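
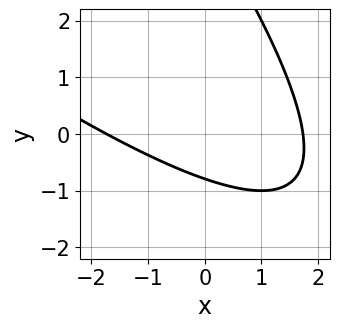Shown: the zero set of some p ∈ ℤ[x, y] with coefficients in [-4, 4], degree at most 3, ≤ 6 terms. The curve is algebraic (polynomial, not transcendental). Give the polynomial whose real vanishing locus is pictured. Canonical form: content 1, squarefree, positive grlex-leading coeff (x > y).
x^2 + 2*x*y + y^2 - 3*y - 3

First, deg p = 2.
Finally, the integer polynomial consistent with all of this is the stated p.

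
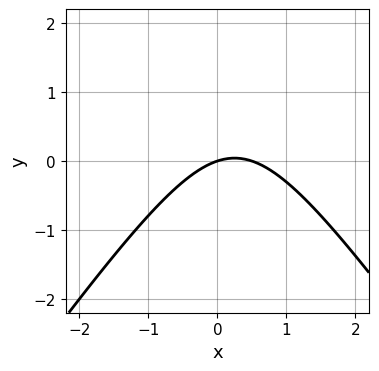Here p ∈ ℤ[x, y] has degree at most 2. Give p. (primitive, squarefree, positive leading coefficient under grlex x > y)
The degree is 2 — no degree-1 curve has this shape.
Reading off the gridlines: it meets the y-axis at y = 0 (among the integer gridlines); it crosses the x-axis at the gridline x = 0.
Assembling these constraints gives the stated polynomial.

2*x^2 - y^2 - x + 3*y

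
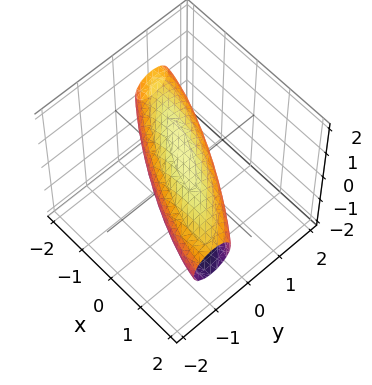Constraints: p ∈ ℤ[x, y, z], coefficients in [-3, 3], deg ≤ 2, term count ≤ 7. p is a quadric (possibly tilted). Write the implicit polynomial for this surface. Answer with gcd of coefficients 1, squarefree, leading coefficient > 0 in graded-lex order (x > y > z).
(a) The degree is 2 — no degree-1 surface has this shape.
(b) Matching integer coefficients to the picture gives p.

x^2 + 3*x*y + 3*y^2 + 3*z^2 - 2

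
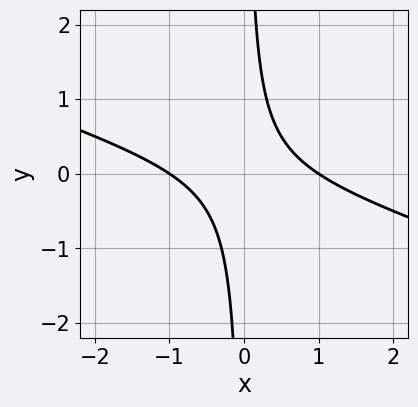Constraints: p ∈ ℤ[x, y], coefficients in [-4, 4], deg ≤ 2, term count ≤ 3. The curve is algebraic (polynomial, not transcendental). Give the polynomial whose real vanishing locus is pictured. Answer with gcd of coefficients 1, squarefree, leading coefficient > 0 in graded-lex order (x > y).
x^2 + 3*x*y - 1

First, degree: no degree-1 curve has this shape, so deg p = 2.
Next, checking where it meets the axes: no y-intercept at any integer in the box; the x-axis gridline crossings are at x ∈ {-1, 1}.
Finally, assembling these constraints gives the stated polynomial.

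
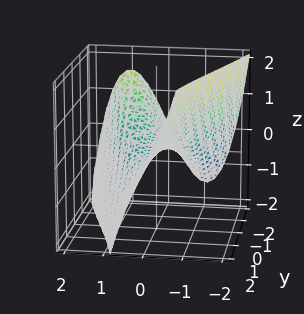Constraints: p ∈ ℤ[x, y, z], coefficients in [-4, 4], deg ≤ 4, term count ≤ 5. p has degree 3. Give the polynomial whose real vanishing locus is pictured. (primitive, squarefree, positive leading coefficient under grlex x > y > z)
First, deg p = 3.
Then, from the axis intercepts and sections: it crosses the x-axis at the gridline x = 0; the visible y-axis segment lies entirely on the surface; it meets the z-axis at z = 0 (among the integer gridlines).
Finally, putting this together gives p.

2*x^3 + 3*x*y + 3*z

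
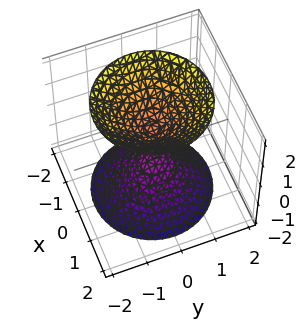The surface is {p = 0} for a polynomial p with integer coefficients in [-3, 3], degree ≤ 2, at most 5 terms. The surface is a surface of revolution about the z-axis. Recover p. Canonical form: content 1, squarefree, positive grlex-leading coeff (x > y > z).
3*x^2 + 3*y^2 - 2*z^2 + 1

First, I count 2 distinct pieces.
Then, deg p = 2.
Next, symmetries: rotational symmetry about the z-axis ⇒ p depends on x, y only through x² + y².
Then, checking where it meets the axes: the surface avoids every integer y-axis point in the box; a circular section at z = 1 has radius between 0 and 1.
Finally, the integer polynomial consistent with all of this is the stated p.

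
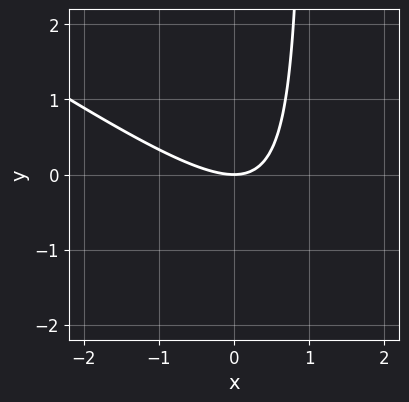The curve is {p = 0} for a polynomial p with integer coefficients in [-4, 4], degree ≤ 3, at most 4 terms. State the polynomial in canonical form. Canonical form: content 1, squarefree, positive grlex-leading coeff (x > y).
Degree: the shape is more complex than any degree-1 curve, so deg p = 2.
Checking where it meets the axes: it crosses the y-axis at the gridline y = 0; it crosses the x-axis at the gridline x = 0.
Together with the visible shape, these determine p as stated.

2*x^2 + 3*x*y - 3*y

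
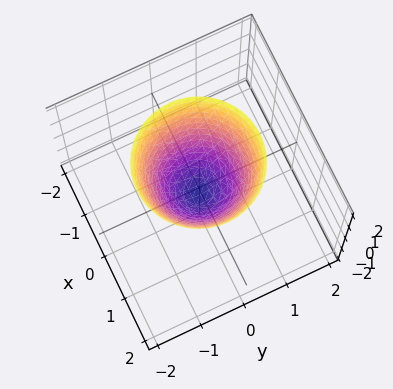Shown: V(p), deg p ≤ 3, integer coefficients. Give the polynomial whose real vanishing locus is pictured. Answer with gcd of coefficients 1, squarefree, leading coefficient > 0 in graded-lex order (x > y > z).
3*x^2 + 3*y^2 - 2*z - 1

1. The degree is 2 — no degree-1 surface has this shape.
2. By symmetry, the surface is invariant under rotation about z: p = q(x² + y², z).
3. Checking where it meets the axes: a circular section at z = 0 has radius between 0 and 1.
4. Solving for integer coefficients yields p as stated.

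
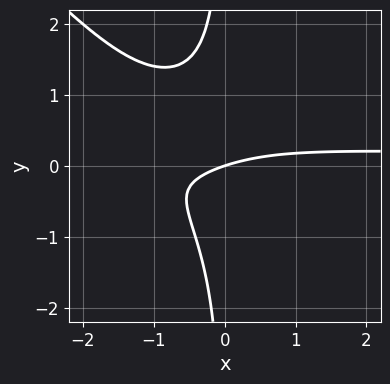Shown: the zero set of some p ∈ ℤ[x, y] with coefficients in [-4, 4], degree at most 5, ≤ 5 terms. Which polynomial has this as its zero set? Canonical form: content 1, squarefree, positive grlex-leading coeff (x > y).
3*x^2*y^2 + 3*x*y^3 + 2*x*y - x + 3*y

(a) The degree is 4 — a generic line meets the curve in up to 4 points.
(b) Checking where it meets the axes: it crosses the x-axis at the gridline x = 0; one y-axis crossing is at y = 0.
(c) The integer polynomial consistent with all of this is the stated p.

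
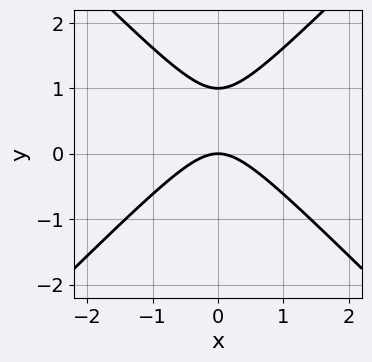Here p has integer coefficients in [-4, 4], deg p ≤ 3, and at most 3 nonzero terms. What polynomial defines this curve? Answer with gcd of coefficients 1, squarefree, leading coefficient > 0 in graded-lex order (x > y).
x^2 - y^2 + y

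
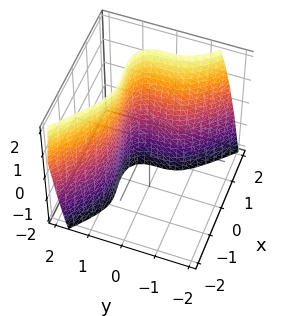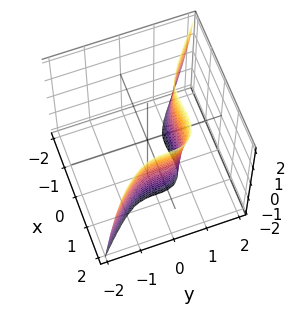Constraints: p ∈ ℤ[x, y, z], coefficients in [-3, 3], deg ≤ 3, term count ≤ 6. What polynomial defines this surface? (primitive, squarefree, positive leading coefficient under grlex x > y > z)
1. The degree is 3 — the shape is more complex than any degree-2 surface.
2. From the visible intercepts: it misses every integer gridline on the z-axis; it crosses the x-axis at the gridline x = 1.
3. The integer polynomial consistent with all of this is the stated p.

2*x^3 - x^2*z + 3*y^3 - 2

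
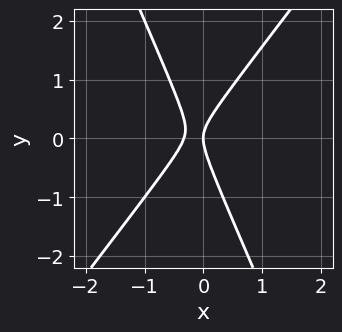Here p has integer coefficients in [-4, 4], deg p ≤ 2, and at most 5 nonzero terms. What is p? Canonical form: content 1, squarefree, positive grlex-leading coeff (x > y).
3*x^2 - x*y - y^2 + x

First, deg p = 2. No degree-1 curve has this shape.
Then, from the visible intercepts: it crosses the x-axis at the gridline x = 0; it meets the y-axis at y = 0 (among the integer gridlines).
Finally, these observations pin down the coefficients.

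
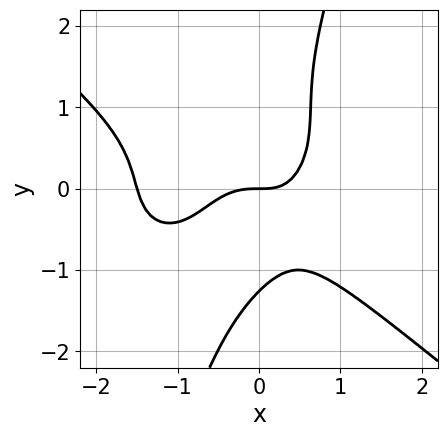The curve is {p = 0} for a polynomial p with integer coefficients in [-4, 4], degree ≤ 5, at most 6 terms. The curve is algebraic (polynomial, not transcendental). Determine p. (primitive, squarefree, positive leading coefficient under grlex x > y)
(a) The degree is 4 — no degree-3 curve has this shape.
(b) From the visible intercepts: it meets the x-axis at x = 0 (among the integer gridlines); one y-axis crossing is at y = 0.
(c) These observations pin down the coefficients.

2*x^4 + 3*x*y^3 - y^4 + 3*x^3 - 2*y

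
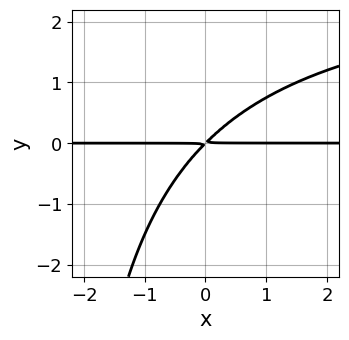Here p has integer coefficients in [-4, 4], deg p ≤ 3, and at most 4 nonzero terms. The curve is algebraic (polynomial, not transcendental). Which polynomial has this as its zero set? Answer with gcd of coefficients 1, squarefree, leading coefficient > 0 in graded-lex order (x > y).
1. The degree is 3 — no degree-2 curve has this shape.
2. Reading off the gridlines: the visible x-axis segment lies entirely on the curve.
3. Assembling these constraints gives the stated polynomial.

x*y^2 - 3*x*y + 3*y^2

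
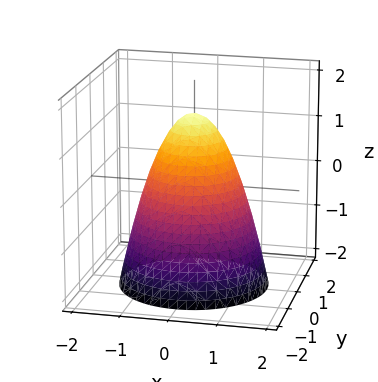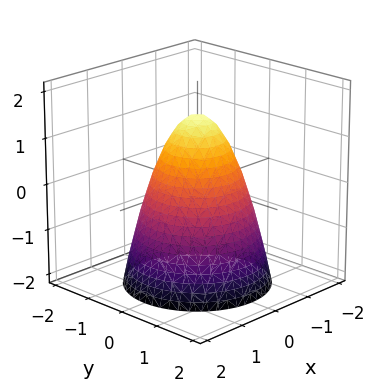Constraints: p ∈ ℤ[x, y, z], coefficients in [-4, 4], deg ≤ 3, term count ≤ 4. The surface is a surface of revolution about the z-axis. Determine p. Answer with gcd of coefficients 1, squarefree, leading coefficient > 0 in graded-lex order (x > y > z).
First, degree: no degree-1 surface has this shape, so deg p = 2.
Next, symmetries: every cross-section ⟂ z is a circle, so x, y appear only via x² + y².
Then, from the axis intercepts and sections: the x-axis gridline crossings are at x ∈ {-1, 1}; a circular section at z = 1 has radius between 0 and 1; among the integer gridlines, it crosses the y-axis at y ∈ {-1, 1}.
Finally, the integer polynomial consistent with all of this is the stated p.

3*x^2 + 3*y^2 + 2*z - 3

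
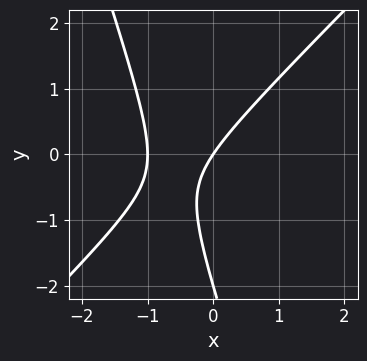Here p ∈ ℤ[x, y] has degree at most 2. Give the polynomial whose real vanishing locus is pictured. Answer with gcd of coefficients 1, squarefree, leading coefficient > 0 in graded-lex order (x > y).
First, deg p = 2. The shape is more complex than any degree-1 curve.
Next, reading off the gridlines: the y-axis gridline crossings are at y ∈ {-2, 0}; the x-axis gridline crossings are at x ∈ {-1, 0}.
Finally, solving for integer coefficients yields p as stated.

3*x^2 - 2*x*y - y^2 + 3*x - 2*y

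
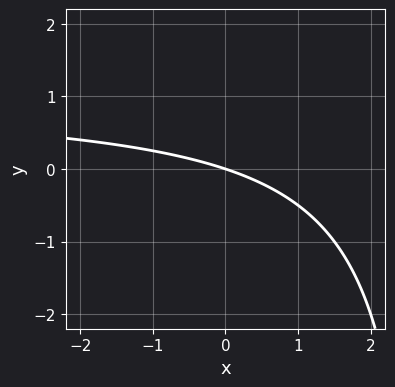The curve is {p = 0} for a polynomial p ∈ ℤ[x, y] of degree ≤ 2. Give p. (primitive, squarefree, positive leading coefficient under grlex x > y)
x*y - x - 3*y

First, deg p = 2. A generic line meets the curve in up to 2 points.
Next, checking where it meets the axes: it crosses the y-axis at the gridline y = 0; one x-axis crossing is at x = 0.
Finally, assembling these constraints gives the stated polynomial.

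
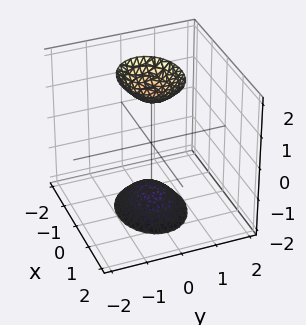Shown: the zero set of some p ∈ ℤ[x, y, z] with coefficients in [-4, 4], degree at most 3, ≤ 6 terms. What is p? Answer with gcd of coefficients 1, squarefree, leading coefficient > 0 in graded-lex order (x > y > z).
First, I count 2 distinct pieces.
Next, the degree is 2 — two sheets facing apart; a quadric.
Then, symmetries: mirror symmetry y ↦ −y ⇒ only even powers of y; the z ↦ −z reflection is a symmetry, so z appears only in even powers; mirror symmetry x ↦ −x ⇒ only even powers of x.
Next, observable constraints: no x-intercept at any integer in the box; it misses every integer gridline on the y-axis.
Finally, solving for integer coefficients yields p as stated.

2*x^2 + 3*y^2 - z^2 + 2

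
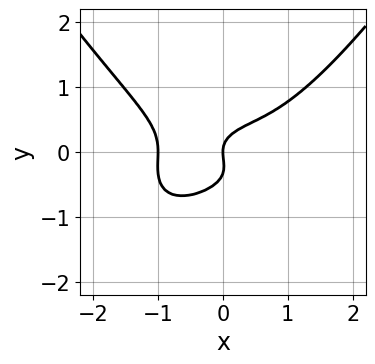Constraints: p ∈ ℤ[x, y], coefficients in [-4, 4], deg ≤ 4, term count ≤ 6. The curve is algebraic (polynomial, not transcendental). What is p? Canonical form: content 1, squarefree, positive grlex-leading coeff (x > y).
(a) deg p = 4.
(b) Reading off the gridlines: it crosses the y-axis at the gridline y = 0; among the integer gridlines, it crosses the x-axis at x ∈ {-1, 0}.
(c) The integer polynomial consistent with all of this is the stated p.

x^4 - 3*y^3 - y^2 + x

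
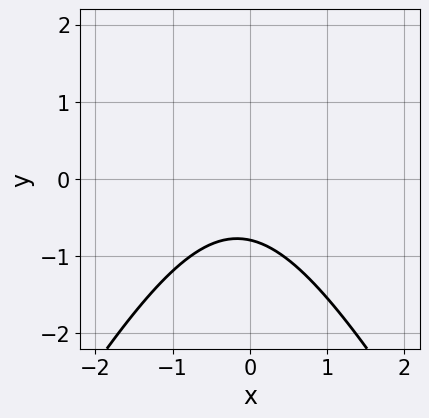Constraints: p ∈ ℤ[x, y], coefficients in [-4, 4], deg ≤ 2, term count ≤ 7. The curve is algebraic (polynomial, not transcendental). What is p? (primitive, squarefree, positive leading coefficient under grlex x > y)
3*x^2 - y^2 + x + 3*y + 3

First, deg p = 2. No degree-1 curve has this shape.
Next, from the axis intercepts and sections: it misses every integer gridline on the x-axis.
Finally, assembling these constraints gives the stated polynomial.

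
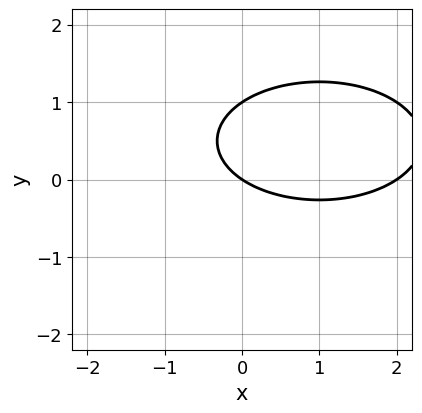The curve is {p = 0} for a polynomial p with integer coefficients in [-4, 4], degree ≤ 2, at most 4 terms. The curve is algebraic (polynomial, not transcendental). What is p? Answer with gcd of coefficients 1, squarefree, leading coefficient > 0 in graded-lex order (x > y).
First, degree: no degree-1 curve has this shape, so deg p = 2.
Next, from the visible intercepts: among the integer gridlines, it crosses the x-axis at x ∈ {0, 2}; the y-axis gridline crossings are at y ∈ {0, 1}.
Finally, putting this together gives p.

x^2 + 3*y^2 - 2*x - 3*y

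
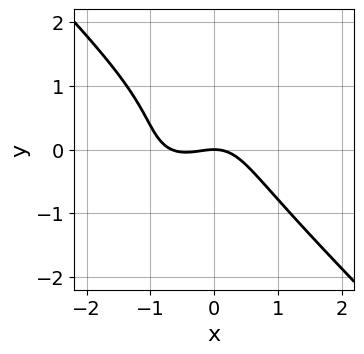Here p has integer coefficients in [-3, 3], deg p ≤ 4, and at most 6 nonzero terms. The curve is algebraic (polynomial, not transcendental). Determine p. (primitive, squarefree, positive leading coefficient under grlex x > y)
1. The degree is 3 — a generic line meets the curve in up to 3 points.
2. From the visible intercepts: one x-axis crossing is at x = 0; it meets the y-axis at y = 0 (among the integer gridlines).
3. The integer polynomial consistent with all of this is the stated p.

3*x^3 + 3*y^3 + 2*x^2 - 2*y^2 + 3*y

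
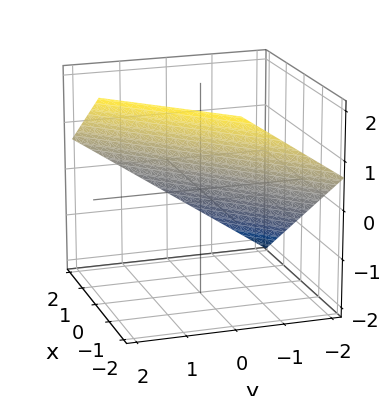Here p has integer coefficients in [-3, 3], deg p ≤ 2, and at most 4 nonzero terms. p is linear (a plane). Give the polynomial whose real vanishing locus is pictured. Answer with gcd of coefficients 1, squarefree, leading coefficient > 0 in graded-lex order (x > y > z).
1. Degree: every cross-section is a straight line — this is a plane, so deg p = 1.
2. From the axis intercepts and sections: it crosses the y-axis at the gridline y = -1; it crosses the x-axis at the gridline x = 1.
3. These observations pin down the coefficients.

2*x - 2*y + 3*z - 2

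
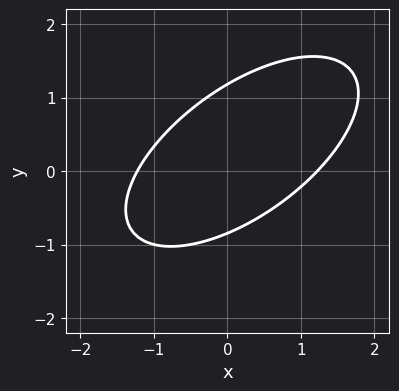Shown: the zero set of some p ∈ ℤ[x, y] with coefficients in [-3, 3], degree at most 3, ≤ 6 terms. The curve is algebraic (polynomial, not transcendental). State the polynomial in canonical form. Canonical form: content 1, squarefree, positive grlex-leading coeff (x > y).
First, deg p = 2. A generic line meets the curve in up to 2 points.
Finally, solving for integer coefficients yields p as stated.

2*x^2 - 3*x*y + 3*y^2 - y - 3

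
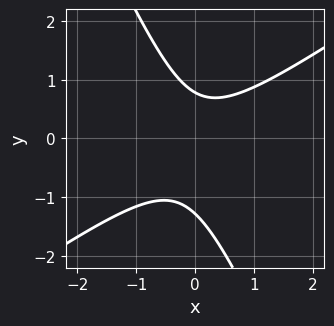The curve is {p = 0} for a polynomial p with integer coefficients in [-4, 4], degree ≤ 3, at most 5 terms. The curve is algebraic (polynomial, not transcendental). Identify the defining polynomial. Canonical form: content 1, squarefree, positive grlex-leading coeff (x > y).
3*x^2 - 3*x*y - 2*y^2 - y + 2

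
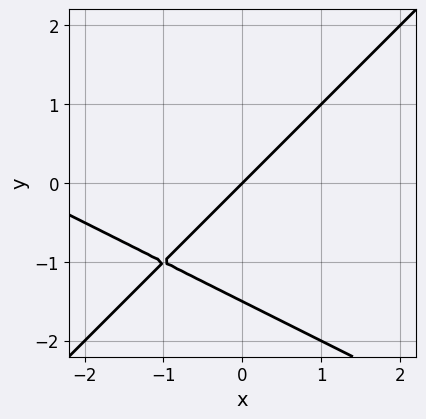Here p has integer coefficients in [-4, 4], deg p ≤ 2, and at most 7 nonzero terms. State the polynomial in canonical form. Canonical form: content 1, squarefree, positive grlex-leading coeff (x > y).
x^2 + x*y - 2*y^2 + 3*x - 3*y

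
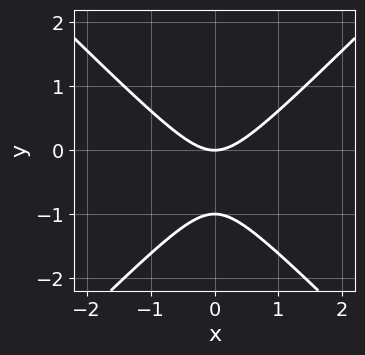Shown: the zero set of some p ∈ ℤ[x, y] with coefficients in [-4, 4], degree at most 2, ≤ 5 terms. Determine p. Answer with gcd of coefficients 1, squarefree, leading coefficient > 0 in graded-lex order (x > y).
x^2 - y^2 - y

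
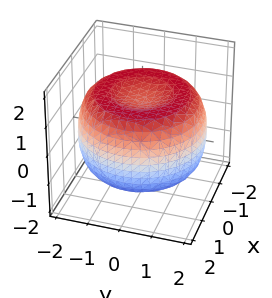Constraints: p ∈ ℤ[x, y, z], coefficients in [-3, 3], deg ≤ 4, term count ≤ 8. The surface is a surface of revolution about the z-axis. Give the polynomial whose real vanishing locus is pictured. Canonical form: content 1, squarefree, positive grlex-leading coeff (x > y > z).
x^4 + 2*x^2*y^2 + y^4 - 3*x^2 - 3*y^2 + 3*z^2 - 3

(a) deg p = 4.
(b) By symmetry, the surface is invariant under rotation about z: p = q(x² + y², z).
(c) Observable constraints: a circular section at z = -1 has radius between 1 and 2; the z-axis gridline crossings are at z ∈ {-1, 1}.
(d) Solving for integer coefficients yields p as stated.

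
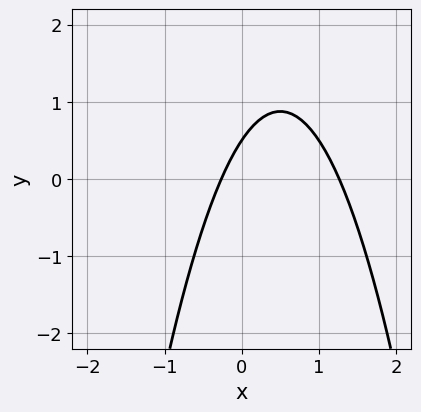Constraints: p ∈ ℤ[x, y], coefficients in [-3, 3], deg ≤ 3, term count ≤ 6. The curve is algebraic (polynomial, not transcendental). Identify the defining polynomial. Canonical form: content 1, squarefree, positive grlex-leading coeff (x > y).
3*x^2 - 3*x + 2*y - 1

Degree: a generic line meets the curve in up to 2 points, so deg p = 2.
Putting this together gives p.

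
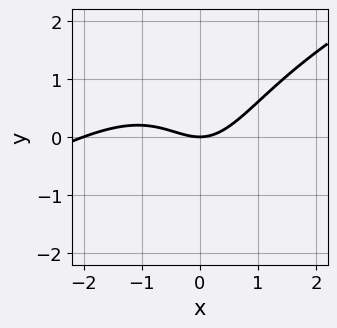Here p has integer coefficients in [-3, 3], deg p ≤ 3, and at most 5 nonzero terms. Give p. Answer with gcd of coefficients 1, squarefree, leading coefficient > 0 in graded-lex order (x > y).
1. Degree: a generic line meets the curve in up to 3 points, so deg p = 3.
2. Checking where it meets the axes: it meets the y-axis at y = 0 (among the integer gridlines); among the integer gridlines, it crosses the x-axis at x ∈ {-2, 0}.
3. Fitting integer coefficients to these (and the overall shape) gives p.

x^3 - 2*x^2*y + 2*x^2 - 3*y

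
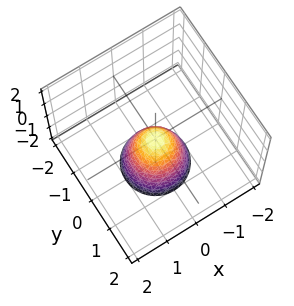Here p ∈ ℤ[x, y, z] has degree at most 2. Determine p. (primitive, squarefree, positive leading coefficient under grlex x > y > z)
(a) The degree is 2 — a paraboloid; a quadric.
(b) Symmetries: rotational symmetry about the z-axis ⇒ p depends on x, y only through x² + y².
(c) Against the integer gridlines: one y-axis crossing is at y = 0; it crosses the z-axis at the gridline z = 0; it meets the x-axis at x = 0 (among the integer gridlines).
(d) Putting this together gives p.

2*x^2 + 2*y^2 + z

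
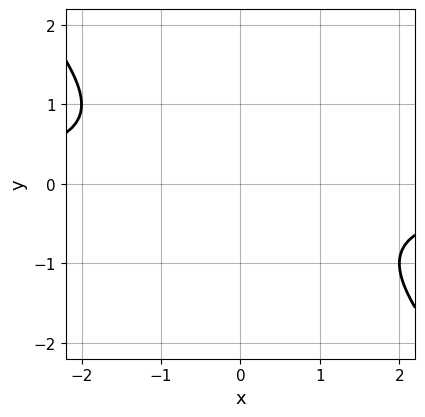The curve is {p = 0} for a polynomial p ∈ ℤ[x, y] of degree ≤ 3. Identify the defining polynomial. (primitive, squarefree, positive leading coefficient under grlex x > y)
x*y + y^2 + 1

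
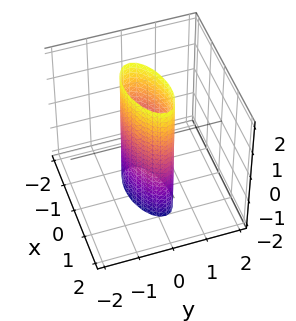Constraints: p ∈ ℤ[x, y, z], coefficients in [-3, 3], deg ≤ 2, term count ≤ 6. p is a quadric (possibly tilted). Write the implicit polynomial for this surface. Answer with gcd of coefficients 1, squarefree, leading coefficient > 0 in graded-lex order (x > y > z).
deg p = 2. No degree-1 surface has this shape.
Observable constraints: among the integer gridlines, it crosses the x-axis at x ∈ {-1, 1}; the surface avoids every integer z-axis point in the box.
Solving for integer coefficients yields p as stated.

x^2 - x*y + 3*y^2 - 1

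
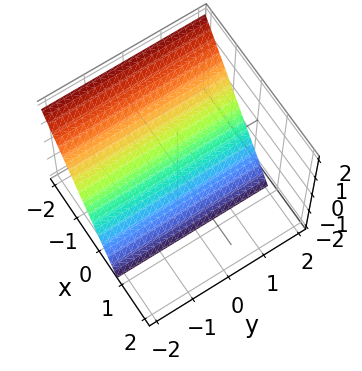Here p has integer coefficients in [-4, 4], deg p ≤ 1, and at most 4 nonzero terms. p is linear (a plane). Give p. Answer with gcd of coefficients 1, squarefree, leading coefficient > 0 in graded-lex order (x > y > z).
3*x + 2*z + 2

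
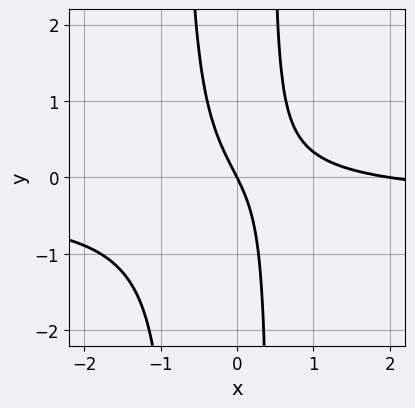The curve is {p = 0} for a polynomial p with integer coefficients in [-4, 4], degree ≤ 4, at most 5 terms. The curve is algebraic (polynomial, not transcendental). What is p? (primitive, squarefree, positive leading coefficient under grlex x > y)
3*x^2*y + x^2 + x*y - 2*x - y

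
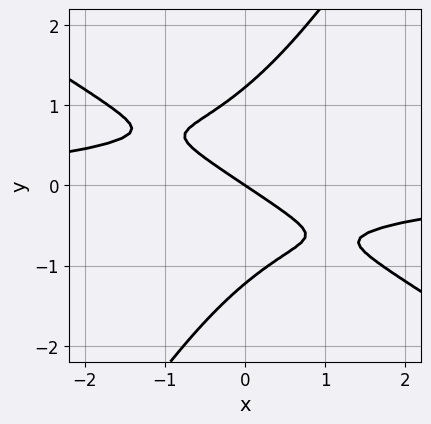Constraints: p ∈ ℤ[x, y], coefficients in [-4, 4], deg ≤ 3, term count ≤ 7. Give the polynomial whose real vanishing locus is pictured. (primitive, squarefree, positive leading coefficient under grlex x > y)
2*x^2*y + 2*x*y^2 - 2*y^3 + 2*x + 3*y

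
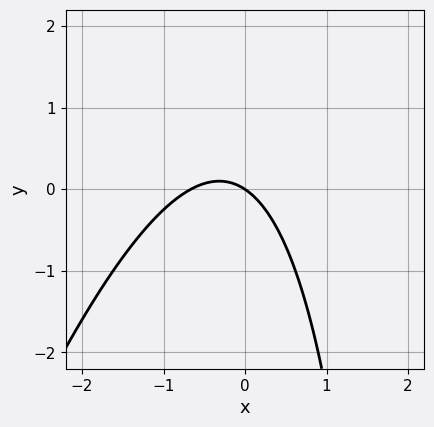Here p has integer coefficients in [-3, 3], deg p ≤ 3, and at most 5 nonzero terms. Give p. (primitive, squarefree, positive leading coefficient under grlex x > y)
First, deg p = 2. No degree-1 curve has this shape.
Next, from the axis intercepts and sections: it crosses the y-axis at the gridline y = 0; one x-axis crossing is at x = 0.
Finally, solving for integer coefficients yields p as stated.

3*x^2 - x*y + 2*x + 3*y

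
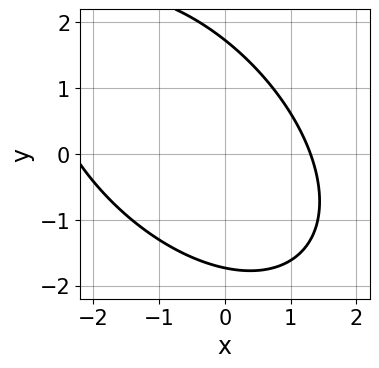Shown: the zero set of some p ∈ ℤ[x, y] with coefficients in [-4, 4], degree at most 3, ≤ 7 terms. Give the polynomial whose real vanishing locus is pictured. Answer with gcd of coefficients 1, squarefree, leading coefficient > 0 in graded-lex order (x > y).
x^2 + x*y + y^2 + x - 3

deg p = 2. No degree-1 curve has this shape.
Solving for integer coefficients yields p as stated.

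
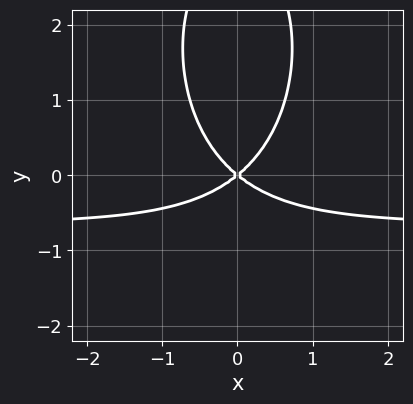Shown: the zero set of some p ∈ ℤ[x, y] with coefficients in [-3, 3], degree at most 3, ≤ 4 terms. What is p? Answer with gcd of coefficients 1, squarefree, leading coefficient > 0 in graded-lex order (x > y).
3*x^2*y + y^3 + 2*x^2 - 3*y^2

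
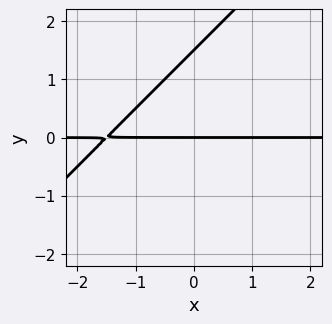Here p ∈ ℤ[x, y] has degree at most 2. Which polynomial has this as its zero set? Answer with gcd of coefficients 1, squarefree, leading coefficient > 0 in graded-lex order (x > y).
First, degree: no degree-1 curve has this shape, so deg p = 2.
Then, observable constraints: every point of the x-axis in the box is on the curve; one y-axis crossing is at y = 0.
Finally, together with the visible shape, these determine p as stated.

2*x*y - 2*y^2 + 3*y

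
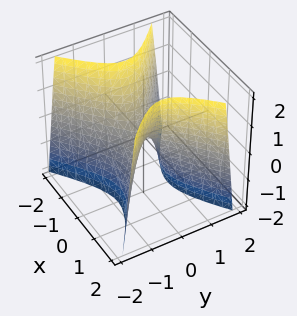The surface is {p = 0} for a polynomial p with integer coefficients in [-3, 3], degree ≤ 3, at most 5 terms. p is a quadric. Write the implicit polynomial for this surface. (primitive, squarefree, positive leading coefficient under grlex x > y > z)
2*x^2 - 3*y^2 - z

(a) deg p = 2. A saddle surface; a quadric.
(b) Symmetries: the y ↦ −y reflection is a symmetry, so y appears only in even powers; the x ↦ −x reflection is a symmetry, so x appears only in even powers.
(c) From the visible intercepts: it crosses the z-axis at the gridline z = 0; it crosses the y-axis at the gridline y = 0.
(d) Fitting integer coefficients to these (and the overall shape) gives p.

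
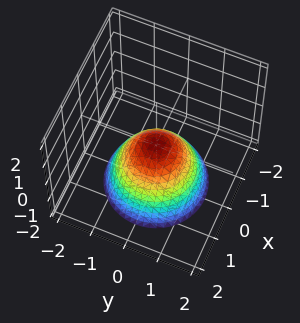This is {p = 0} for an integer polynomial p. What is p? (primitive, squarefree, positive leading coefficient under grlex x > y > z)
First, the degree is 2 — a single bowl opening along one axis; a quadric.
Next, by symmetry, the z-axis is an axis of rotation, so x and y enter only as x² + y².
Next, checking where it meets the axes: it meets the z-axis at z = 0 (among the integer gridlines); a circular section at z = -1 has radius exactly 1; one x-axis crossing is at x = 0; it crosses the y-axis at the gridline y = 0.
Finally, assembling these constraints gives the stated polynomial.

x^2 + y^2 + z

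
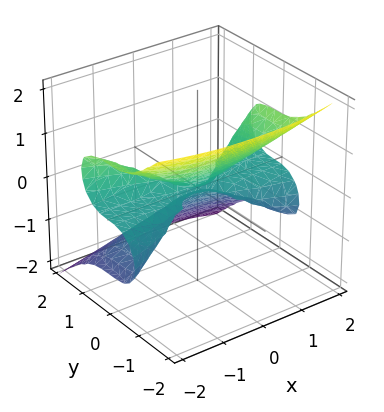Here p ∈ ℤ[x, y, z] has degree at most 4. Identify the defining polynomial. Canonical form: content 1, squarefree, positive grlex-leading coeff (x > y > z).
(a) deg p = 3. No degree-2 surface has this shape.
(b) From the axis intercepts and sections: the visible x-axis segment lies entirely on the surface; it meets the z-axis at z = 0 (among the integer gridlines); one y-axis crossing is at y = 0.
(c) Putting this together gives p.

x^2*z - 3*y^3 - 3*z^3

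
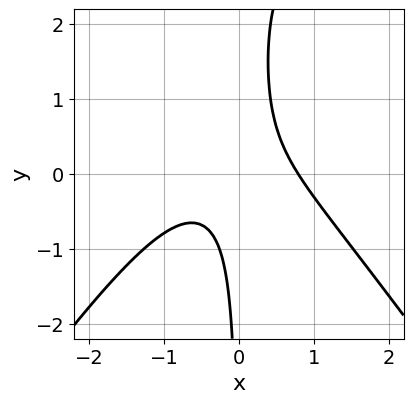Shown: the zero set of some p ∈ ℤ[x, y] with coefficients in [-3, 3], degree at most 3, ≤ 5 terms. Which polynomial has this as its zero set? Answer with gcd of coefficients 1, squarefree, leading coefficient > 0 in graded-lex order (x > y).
2*x^3 - x*y^2 + 3*x*y - 1

1. The degree is 3 — the shape is more complex than any degree-2 curve.
2. Reading off the gridlines: it misses every integer gridline on the y-axis.
3. Assembling these constraints gives the stated polynomial.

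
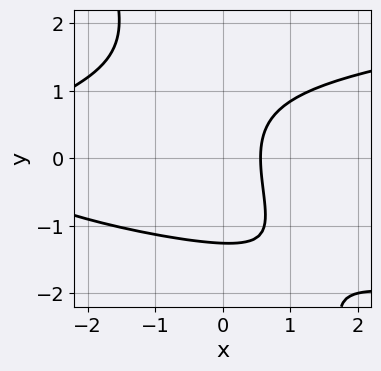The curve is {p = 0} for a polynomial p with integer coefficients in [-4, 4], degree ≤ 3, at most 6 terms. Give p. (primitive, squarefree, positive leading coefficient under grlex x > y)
2*x*y^2 + y^3 - x^2 - 3*x + 2

1. Degree: no degree-2 curve has this shape, so deg p = 3.
2. Solving for integer coefficients yields p as stated.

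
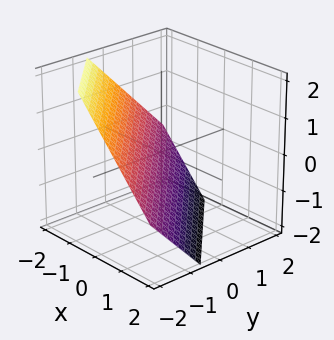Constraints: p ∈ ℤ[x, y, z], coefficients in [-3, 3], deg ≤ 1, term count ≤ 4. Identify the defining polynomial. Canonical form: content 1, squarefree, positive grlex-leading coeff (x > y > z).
deg p = 1. The surface is flat (a plane).
Putting this together gives p.

3*x + 3*y + 3*z + 2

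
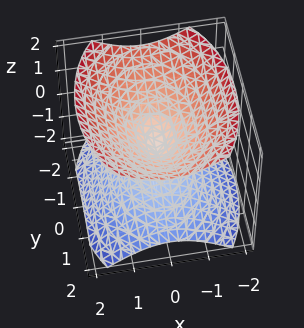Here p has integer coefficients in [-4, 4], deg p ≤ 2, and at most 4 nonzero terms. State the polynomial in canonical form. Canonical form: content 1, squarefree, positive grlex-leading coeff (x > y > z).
2*x^2 + y^2 - 2*z^2

First, I count 2 distinct pieces. They look like related sheets of one shape, so recover p as a whole.
Next, the degree is 2 — a double cone through the origin; a quadric.
Next, symmetries: it's symmetric under z → −z, forcing even powers of z; it's symmetric under y → −y, forcing even powers of y; the x ↦ −x reflection is a symmetry, so x appears only in even powers.
Then, from the axis intercepts and sections: it crosses the y-axis at the gridline y = 0; one z-axis crossing is at z = 0; one x-axis crossing is at x = 0.
Finally, the integer polynomial consistent with all of this is the stated p.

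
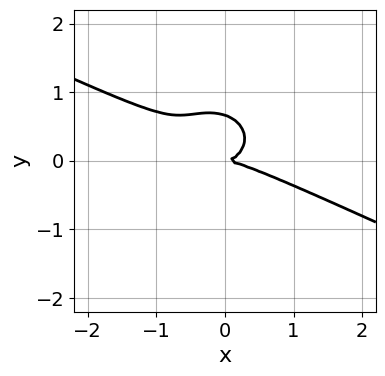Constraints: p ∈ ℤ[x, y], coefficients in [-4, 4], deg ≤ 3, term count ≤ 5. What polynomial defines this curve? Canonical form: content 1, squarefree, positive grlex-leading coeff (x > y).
(a) The degree is 3 — no degree-2 curve has this shape.
(b) Reading off the gridlines: it meets the y-axis at y = 0 (among the integer gridlines); it crosses the x-axis at the gridline x = 0.
(c) Putting this together gives p.

x^3 + 2*x^2*y + x*y^2 + 3*y^3 - 2*y^2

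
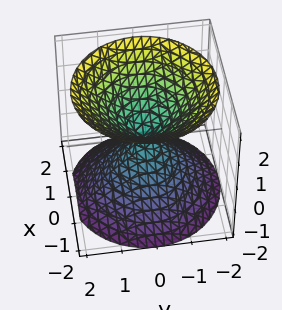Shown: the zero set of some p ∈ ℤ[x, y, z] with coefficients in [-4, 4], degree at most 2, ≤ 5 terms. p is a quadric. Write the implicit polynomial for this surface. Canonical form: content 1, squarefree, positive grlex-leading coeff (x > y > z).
x^2 + y^2 - z^2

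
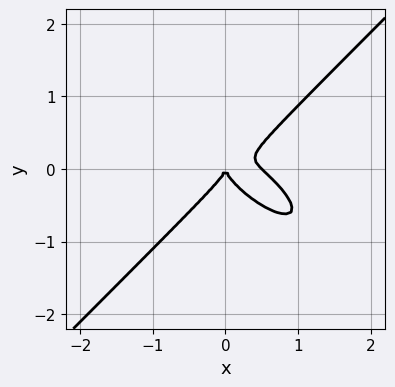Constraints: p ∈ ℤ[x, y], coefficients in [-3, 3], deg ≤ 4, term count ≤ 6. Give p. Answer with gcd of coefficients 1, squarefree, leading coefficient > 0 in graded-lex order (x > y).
2*x^3 + 2*x^2*y - x*y^2 - 3*y^3 - x^2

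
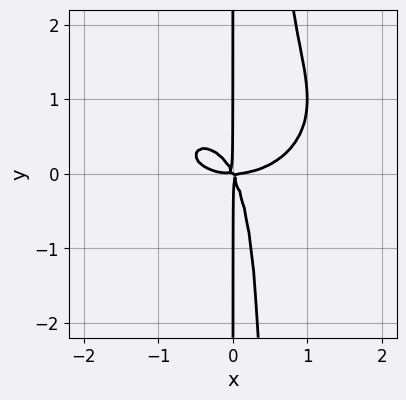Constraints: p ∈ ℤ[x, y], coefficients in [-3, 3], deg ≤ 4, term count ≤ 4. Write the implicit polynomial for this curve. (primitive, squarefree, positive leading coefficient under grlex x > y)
x^4 + 2*x^2*y^2 - 2*x^2*y - x*y^2

1. Degree: a generic line meets the curve in up to 4 points, so deg p = 4.
2. Observable constraints: every point of the y-axis in the box is on the curve.
3. Putting this together gives p.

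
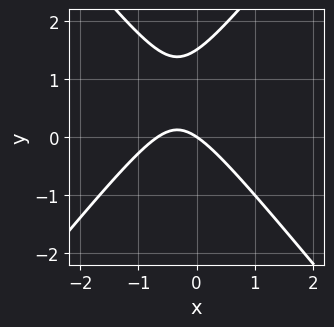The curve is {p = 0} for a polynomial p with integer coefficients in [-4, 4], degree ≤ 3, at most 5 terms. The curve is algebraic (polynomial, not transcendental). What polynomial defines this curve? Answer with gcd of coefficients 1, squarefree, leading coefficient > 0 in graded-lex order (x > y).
3*x^2 - 2*y^2 + 2*x + 3*y

(a) deg p = 2. No degree-1 curve has this shape.
(b) Against the integer gridlines: it crosses the y-axis at the gridline y = 0; it crosses the x-axis at the gridline x = 0.
(c) Putting this together gives p.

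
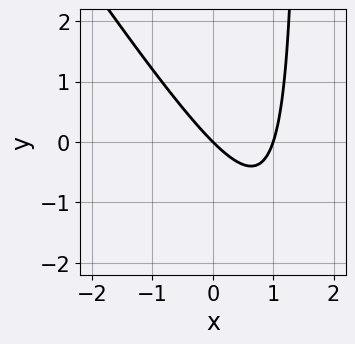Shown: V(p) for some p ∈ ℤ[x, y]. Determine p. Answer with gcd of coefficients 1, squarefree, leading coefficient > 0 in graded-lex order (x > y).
First, degree: the shape is more complex than any degree-1 curve, so deg p = 2.
Next, against the integer gridlines: one y-axis crossing is at y = 0; among the integer gridlines, it crosses the x-axis at x ∈ {0, 1}.
Finally, solving for integer coefficients yields p as stated.

3*x^2 + 2*x*y - 3*x - 3*y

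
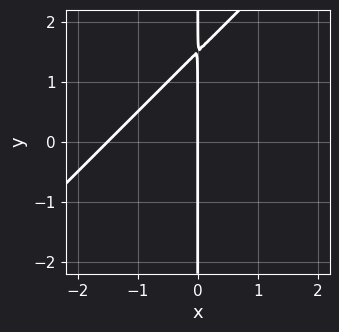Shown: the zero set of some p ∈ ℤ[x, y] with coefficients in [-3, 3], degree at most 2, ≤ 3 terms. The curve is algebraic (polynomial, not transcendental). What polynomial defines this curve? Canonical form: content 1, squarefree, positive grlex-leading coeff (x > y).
2*x^2 - 2*x*y + 3*x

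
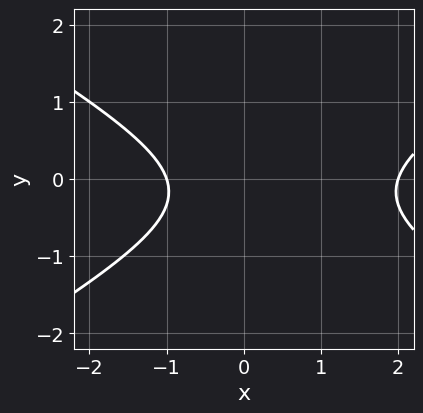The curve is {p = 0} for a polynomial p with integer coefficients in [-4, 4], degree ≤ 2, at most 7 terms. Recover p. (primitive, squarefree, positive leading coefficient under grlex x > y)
x^2 - 3*y^2 - x - y - 2

(a) Degree: the shape is more complex than any degree-1 curve, so deg p = 2.
(b) From the axis intercepts and sections: no y-intercept at any integer in the box; among the integer gridlines, it crosses the x-axis at x ∈ {-1, 2}.
(c) Together with the visible shape, these determine p as stated.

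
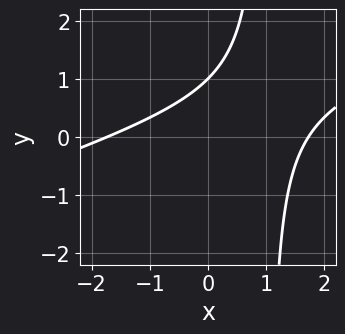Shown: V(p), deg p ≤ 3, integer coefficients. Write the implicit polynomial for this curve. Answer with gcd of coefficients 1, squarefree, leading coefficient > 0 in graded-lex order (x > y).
First, degree: the shape is more complex than any degree-1 curve, so deg p = 2.
Next, from the axis intercepts and sections: one y-axis crossing is at y = 1.
Finally, solving for integer coefficients yields p as stated.

x^2 - 3*x*y + 3*y - 3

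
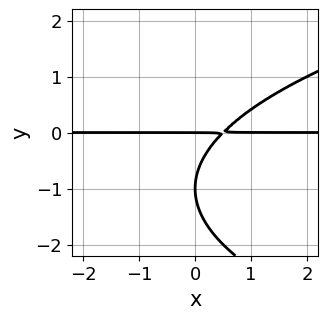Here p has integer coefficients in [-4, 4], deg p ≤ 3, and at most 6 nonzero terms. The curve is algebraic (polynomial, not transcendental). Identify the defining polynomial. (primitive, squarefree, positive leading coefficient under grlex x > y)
y^3 - 2*x*y + 2*y^2 + y

First, deg p = 3. The shape is more complex than any degree-2 curve.
Next, checking where it meets the axes: the y-axis gridline crossings are at y ∈ {-1, 0}; every point of the x-axis in the box is on the curve.
Finally, together with the visible shape, these determine p as stated.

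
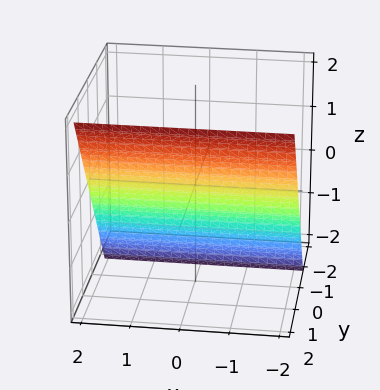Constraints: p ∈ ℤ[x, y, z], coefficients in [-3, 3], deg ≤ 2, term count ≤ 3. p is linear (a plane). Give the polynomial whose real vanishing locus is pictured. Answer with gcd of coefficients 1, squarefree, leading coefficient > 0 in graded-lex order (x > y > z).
(a) The degree is 1 — every cross-section is a straight line — this is a plane.
(b) Reading off the gridlines: no x-intercept at any integer in the box; it crosses the z-axis at the gridline z = -1.
(c) Fitting integer coefficients to these (and the overall shape) gives p.

3*y - 2*z - 2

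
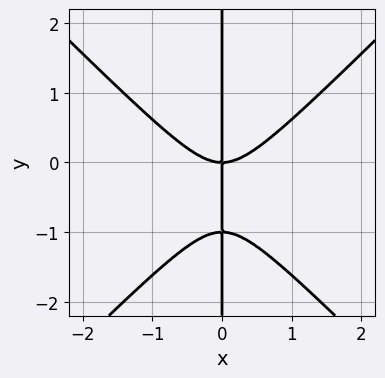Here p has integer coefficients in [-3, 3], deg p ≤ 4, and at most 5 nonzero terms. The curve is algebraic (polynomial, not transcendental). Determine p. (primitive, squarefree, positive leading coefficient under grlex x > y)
x^3 - x*y^2 - x*y

First, the degree is 3 — the shape is more complex than any degree-2 curve.
Next, reading off the gridlines: the visible y-axis segment lies entirely on the curve; it crosses the x-axis at the gridline x = 0.
Finally, matching integer coefficients to the picture gives p.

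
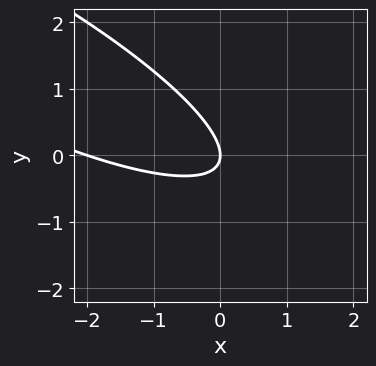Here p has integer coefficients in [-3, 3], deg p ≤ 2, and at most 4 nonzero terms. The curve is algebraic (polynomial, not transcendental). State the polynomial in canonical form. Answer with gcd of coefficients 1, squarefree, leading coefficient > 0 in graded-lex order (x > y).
deg p = 2. The shape is more complex than any degree-1 curve.
From the visible intercepts: among the integer gridlines, it crosses the x-axis at x ∈ {-2, 0}; it meets the y-axis at y = 0 (among the integer gridlines).
The integer polynomial consistent with all of this is the stated p.

x^2 + 3*x*y + 3*y^2 + 2*x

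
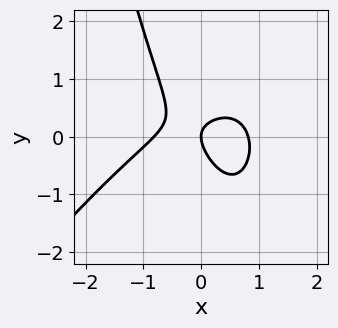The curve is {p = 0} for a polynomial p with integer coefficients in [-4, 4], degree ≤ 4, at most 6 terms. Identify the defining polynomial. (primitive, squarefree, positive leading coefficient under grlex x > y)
3*x^3 - 2*x^2*y + 3*x*y + 3*y^2 - 2*x

First, deg p = 3.
Next, observable constraints: one y-axis crossing is at y = 0; one x-axis crossing is at x = 0.
Finally, these observations pin down the coefficients.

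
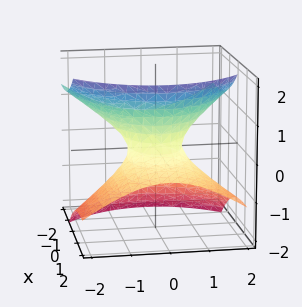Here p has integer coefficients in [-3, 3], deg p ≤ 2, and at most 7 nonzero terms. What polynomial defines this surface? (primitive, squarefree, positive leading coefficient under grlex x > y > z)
x^2 + 3*x*z + 2*y^2 - 3*z^2 - 1

(a) deg p = 2. No degree-1 surface has this shape.
(b) Against the integer gridlines: among the integer gridlines, it crosses the x-axis at x ∈ {-1, 1}; no z-intercept at any integer in the box.
(c) Assembling these constraints gives the stated polynomial.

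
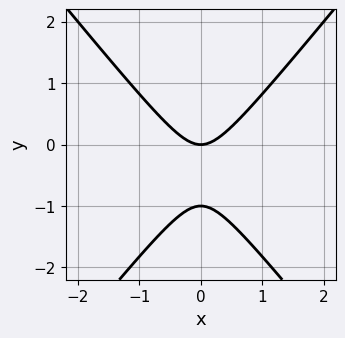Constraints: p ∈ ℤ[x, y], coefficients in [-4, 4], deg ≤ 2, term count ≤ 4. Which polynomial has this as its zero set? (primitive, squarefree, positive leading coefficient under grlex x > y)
3*x^2 - 2*y^2 - 2*y

(a) The degree is 2 — no degree-1 curve has this shape.
(b) Symmetries: it's symmetric under x → −x, forcing even powers of x.
(c) Against the integer gridlines: the y-axis gridline crossings are at y ∈ {-1, 0}; one x-axis crossing is at x = 0.
(d) Putting this together gives p.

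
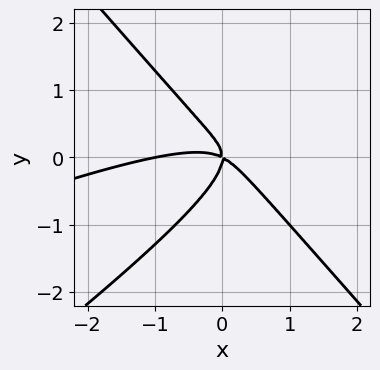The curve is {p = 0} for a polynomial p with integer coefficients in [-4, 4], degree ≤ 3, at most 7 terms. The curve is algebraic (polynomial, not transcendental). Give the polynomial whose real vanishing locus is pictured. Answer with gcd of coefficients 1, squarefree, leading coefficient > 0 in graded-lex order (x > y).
deg p = 3.
From the axis intercepts and sections: it meets the y-axis at y = 0 (among the integer gridlines); among the integer gridlines, it crosses the x-axis at x ∈ {-1, 0}.
Fitting integer coefficients to these (and the overall shape) gives p.

x^3 - 3*x^2*y + 3*y^3 + x^2 + 2*x*y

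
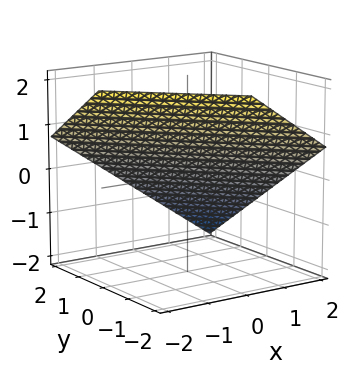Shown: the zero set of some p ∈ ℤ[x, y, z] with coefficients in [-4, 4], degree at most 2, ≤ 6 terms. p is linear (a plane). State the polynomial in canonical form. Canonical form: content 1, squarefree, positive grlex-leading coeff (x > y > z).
1. The degree is 1 — the surface is flat (a plane).
2. From the visible intercepts: it crosses the x-axis at the gridline x = 1; it crosses the y-axis at the gridline y = 1.
3. Putting this together gives p.

2*x + 2*y + 3*z - 2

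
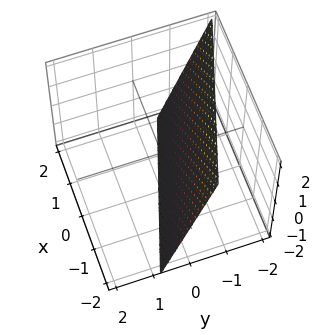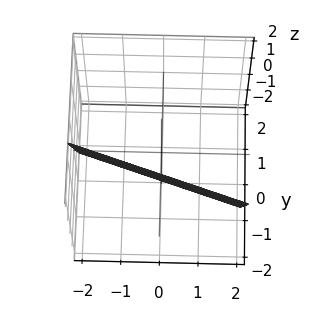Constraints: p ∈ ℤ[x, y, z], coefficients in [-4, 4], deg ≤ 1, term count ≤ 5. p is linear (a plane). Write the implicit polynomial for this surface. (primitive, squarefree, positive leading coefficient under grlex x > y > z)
x + 3*y + z + 2

First, deg p = 1. The surface is flat (a plane).
Next, observable constraints: it crosses the x-axis at the gridline x = -2; it meets the z-axis at z = -2 (among the integer gridlines).
Finally, these observations pin down the coefficients.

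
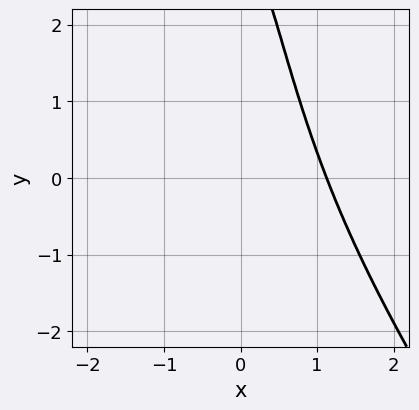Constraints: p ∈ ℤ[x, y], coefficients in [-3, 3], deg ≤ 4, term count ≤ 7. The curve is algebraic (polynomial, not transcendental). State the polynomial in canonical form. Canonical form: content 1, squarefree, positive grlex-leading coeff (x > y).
3*x^3 + 2*x^2*y - x^2 + y - 3

First, deg p = 3.
Then, against the integer gridlines: no y-intercept at any integer in the box.
Finally, solving for integer coefficients yields p as stated.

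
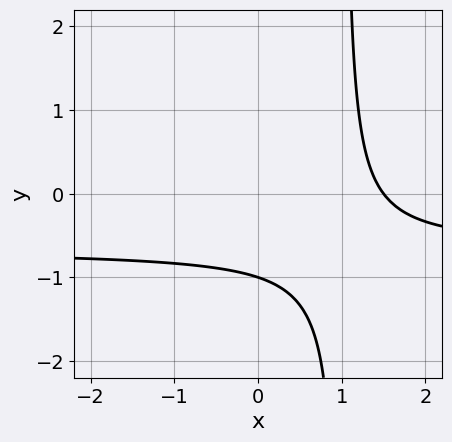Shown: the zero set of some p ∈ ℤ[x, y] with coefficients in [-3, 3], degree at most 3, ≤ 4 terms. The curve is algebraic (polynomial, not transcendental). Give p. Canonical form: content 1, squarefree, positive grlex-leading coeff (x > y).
1. deg p = 2.
2. Checking where it meets the axes: it crosses the y-axis at the gridline y = -1.
3. Solving for integer coefficients yields p as stated.

3*x*y + 2*x - 3*y - 3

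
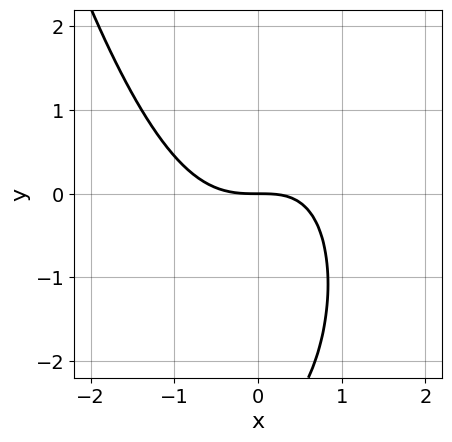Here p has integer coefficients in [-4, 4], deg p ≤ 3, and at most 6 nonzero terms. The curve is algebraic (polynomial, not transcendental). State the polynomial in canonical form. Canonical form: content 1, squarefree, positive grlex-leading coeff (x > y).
1. deg p = 3. No degree-2 curve has this shape.
2. From the visible intercepts: one y-axis crossing is at y = 0; it crosses the x-axis at the gridline x = 0.
3. Together with the visible shape, these determine p as stated.

2*x^3 - x*y + y^2 + 3*y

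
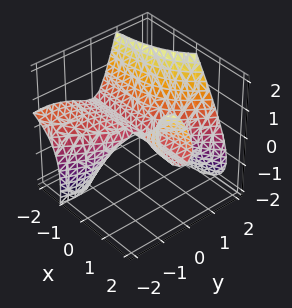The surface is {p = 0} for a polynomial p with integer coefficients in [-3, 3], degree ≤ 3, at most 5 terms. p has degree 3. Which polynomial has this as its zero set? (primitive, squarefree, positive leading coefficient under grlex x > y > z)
3*x*y^2 + 3*x*y*z - 2*y^3 - 2*x*z + 3*z^2

(a) Degree: a generic line meets the surface in up to 3 points, so deg p = 3.
(b) Observable constraints: it crosses the y-axis at the gridline y = 0; one z-axis crossing is at z = 0; every point of the x-axis in the box is on the surface.
(c) Putting this together gives p.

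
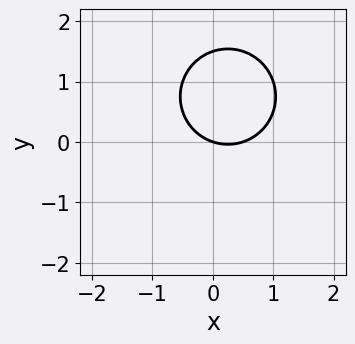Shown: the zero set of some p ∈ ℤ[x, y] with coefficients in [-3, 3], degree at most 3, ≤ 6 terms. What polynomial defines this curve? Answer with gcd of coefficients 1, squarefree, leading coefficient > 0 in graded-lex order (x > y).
2*x^2 + 2*y^2 - x - 3*y

The degree is 2 — the shape is more complex than any degree-1 curve.
Against the integer gridlines: it crosses the x-axis at the gridline x = 0; it meets the y-axis at y = 0 (among the integer gridlines).
Matching integer coefficients to the picture gives p.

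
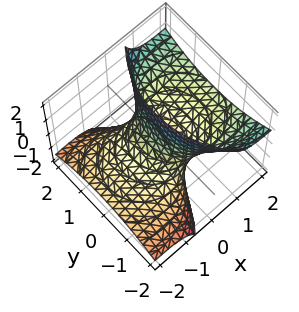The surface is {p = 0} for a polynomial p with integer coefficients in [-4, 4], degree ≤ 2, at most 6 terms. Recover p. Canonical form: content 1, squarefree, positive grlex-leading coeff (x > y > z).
(a) Degree: no degree-1 surface has this shape, so deg p = 2.
(b) Reading off the gridlines: it misses every integer gridline on the z-axis; among the integer gridlines, it crosses the x-axis at x ∈ {-1, 1}; among the integer gridlines, it crosses the y-axis at y ∈ {-1, 1}.
(c) Putting this together gives p.

x^2 - 3*x*z + y^2 - 1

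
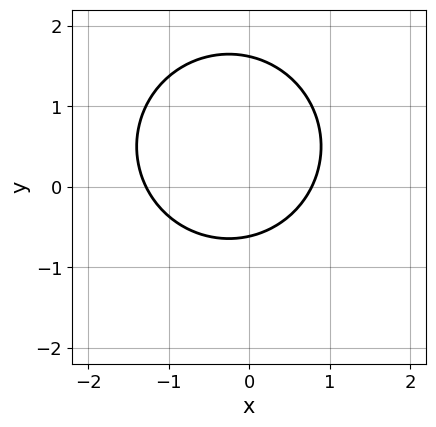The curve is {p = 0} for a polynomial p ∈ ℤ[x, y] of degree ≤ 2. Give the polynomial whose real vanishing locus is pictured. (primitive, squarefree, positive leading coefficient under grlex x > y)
2*x^2 + 2*y^2 + x - 2*y - 2

First, deg p = 2.
Finally, the integer polynomial consistent with all of this is the stated p.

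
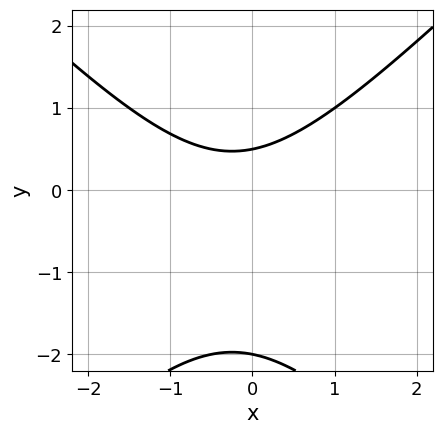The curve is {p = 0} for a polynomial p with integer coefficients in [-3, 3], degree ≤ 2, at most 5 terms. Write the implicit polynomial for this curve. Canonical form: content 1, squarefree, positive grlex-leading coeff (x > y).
2*x^2 - 2*y^2 + x - 3*y + 2

(a) The degree is 2 — a generic line meets the curve in up to 2 points.
(b) Checking where it meets the axes: it misses every integer gridline on the x-axis; one y-axis crossing is at y = -2.
(c) Together with the visible shape, these determine p as stated.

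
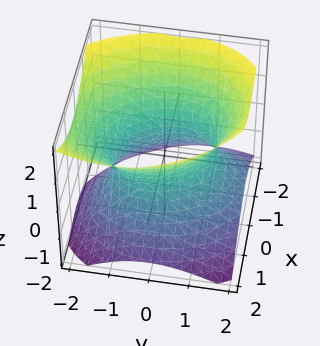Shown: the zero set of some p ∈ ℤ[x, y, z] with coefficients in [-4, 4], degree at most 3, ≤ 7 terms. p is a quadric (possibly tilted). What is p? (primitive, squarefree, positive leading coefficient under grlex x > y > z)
3*x^2 + x*y + 2*y^2 + y*z - 3*z^2 - 3

First, deg p = 2. The shape is more complex than any degree-1 surface.
Next, reading off the gridlines: the x-axis gridline crossings are at x ∈ {-1, 1}; the surface avoids every integer z-axis point in the box.
Finally, putting this together gives p.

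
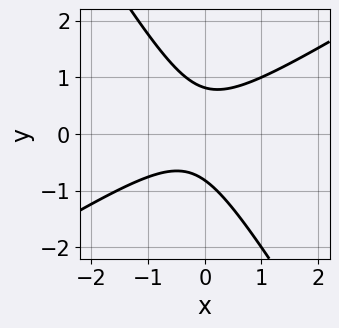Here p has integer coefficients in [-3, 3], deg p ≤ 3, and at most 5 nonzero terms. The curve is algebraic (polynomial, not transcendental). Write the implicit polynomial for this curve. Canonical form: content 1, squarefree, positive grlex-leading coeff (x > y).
1. The degree is 2 — the shape is more complex than any degree-1 curve.
2. From the visible intercepts: the curve avoids every integer x-axis point in the box.
3. Together with the visible shape, these determine p as stated.

3*x^2 - 3*x*y - 3*y^2 + x + 2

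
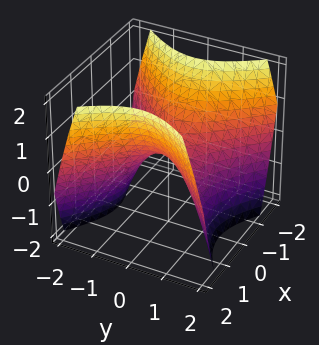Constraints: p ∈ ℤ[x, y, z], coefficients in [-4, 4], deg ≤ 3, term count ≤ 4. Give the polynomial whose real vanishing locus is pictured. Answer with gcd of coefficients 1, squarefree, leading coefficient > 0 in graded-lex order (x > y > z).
x^2 - y^2 - z

(a) The degree is 2 — a saddle surface; a quadric.
(b) Symmetries: the y ↦ −y reflection is a symmetry, so y appears only in even powers; the x ↦ −x reflection is a symmetry, so x appears only in even powers.
(c) Reading off the gridlines: one x-axis crossing is at x = 0; it meets the z-axis at z = 0 (among the integer gridlines).
(d) Solving for integer coefficients yields p as stated.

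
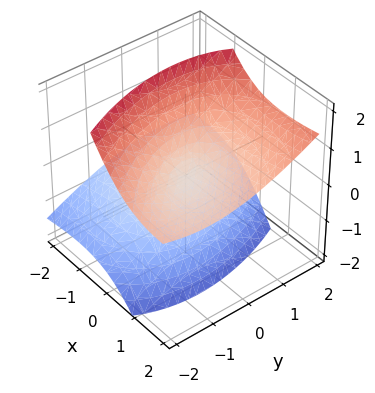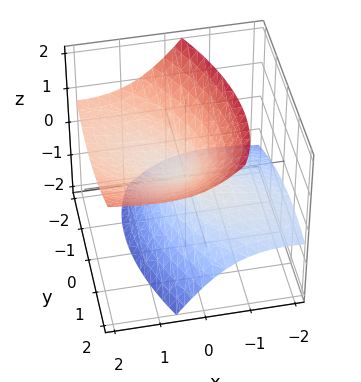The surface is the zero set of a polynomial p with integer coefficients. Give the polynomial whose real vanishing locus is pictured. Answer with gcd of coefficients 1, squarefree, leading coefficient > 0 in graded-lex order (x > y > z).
First, the degree is 2 — a generic line meets the surface in up to 2 points.
Next, checking where it meets the axes: it meets the z-axis at z = 0 (among the integer gridlines); one x-axis crossing is at x = 0; it crosses the y-axis at the gridline y = 0.
Finally, these observations pin down the coefficients.

x^2 + x*y - 3*x*z + y^2 - 2*z^2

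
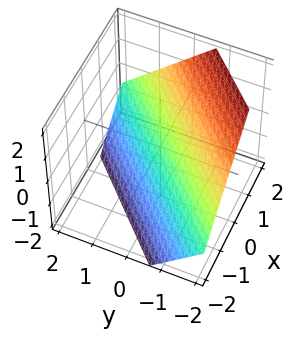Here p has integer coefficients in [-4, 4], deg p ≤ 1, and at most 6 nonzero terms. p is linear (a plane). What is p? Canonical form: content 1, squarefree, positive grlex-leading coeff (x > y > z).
1. Degree: the surface is flat (a plane), so deg p = 1.
2. Solving for integer coefficients yields p as stated.

3*x - 3*y - 3*z - 2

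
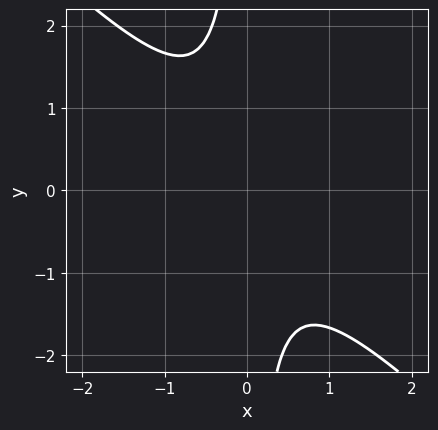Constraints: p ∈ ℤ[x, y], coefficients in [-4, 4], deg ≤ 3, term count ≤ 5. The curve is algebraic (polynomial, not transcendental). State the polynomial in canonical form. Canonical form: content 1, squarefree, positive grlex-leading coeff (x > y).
3*x^2 + 3*x*y + 2

The degree is 2 — a generic line meets the curve in up to 2 points.
Reading off the gridlines: the curve avoids every integer y-axis point in the box; the curve avoids every integer x-axis point in the box.
Together with the visible shape, these determine p as stated.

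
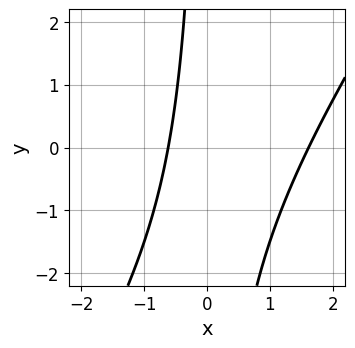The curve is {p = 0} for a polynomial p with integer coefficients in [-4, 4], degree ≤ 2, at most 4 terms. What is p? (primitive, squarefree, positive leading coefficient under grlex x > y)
First, degree: the shape is more complex than any degree-1 curve, so deg p = 2.
Next, from the axis intercepts and sections: it misses every integer gridline on the y-axis.
Finally, these observations pin down the coefficients.

3*x^2 - 2*x*y - 3*x - 3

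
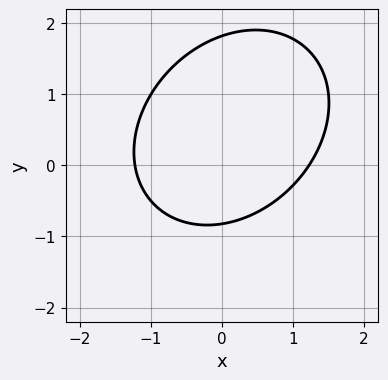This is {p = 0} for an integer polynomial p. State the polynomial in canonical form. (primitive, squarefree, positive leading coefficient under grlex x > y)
2*x^2 - x*y + 2*y^2 - 2*y - 3

(a) deg p = 2.
(b) Matching integer coefficients to the picture gives p.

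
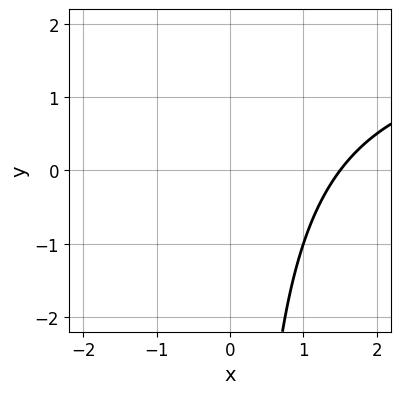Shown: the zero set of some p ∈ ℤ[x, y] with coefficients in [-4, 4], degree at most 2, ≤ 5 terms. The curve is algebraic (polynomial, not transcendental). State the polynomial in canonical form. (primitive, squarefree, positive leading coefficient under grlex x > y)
deg p = 2. A generic line meets the curve in up to 2 points.
Observable constraints: no y-intercept at any integer in the box.
Matching integer coefficients to the picture gives p.

x*y - 2*x + 3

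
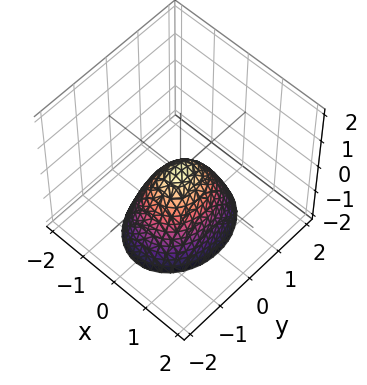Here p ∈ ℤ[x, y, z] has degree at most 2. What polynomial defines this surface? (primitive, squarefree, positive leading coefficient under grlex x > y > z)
The degree is 2 — a single bowl opening along one axis; a quadric.
Symmetries: mirror symmetry x ↦ −x ⇒ only even powers of x; the y ↦ −y reflection is a symmetry, so y appears only in even powers.
From the axis intercepts and sections: it crosses the y-axis at the gridline y = 0; it crosses the z-axis at the gridline z = 0; it crosses the x-axis at the gridline x = 0.
Assembling these constraints gives the stated polynomial.

3*x^2 + 2*y^2 + 2*z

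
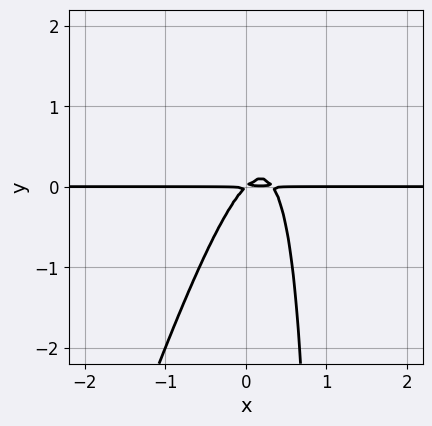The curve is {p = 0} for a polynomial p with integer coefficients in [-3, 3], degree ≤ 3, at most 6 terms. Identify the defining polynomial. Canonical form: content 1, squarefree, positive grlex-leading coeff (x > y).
3*x^2*y - x*y^2 - x*y + y^2

deg p = 3. No degree-2 curve has this shape.
From the axis intercepts and sections: the visible x-axis segment lies entirely on the curve.
Fitting integer coefficients to these (and the overall shape) gives p.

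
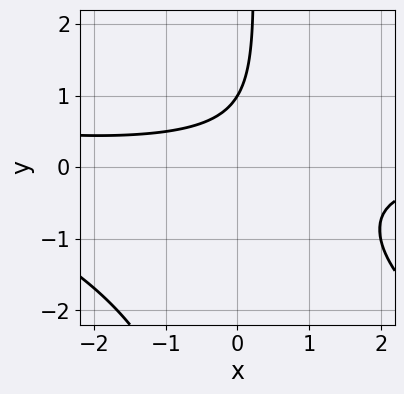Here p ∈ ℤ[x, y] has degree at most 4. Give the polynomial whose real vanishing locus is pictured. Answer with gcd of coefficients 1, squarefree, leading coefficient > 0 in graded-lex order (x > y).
x^2*y + 2*x*y^2 + 3*x*y - 3*y + 3

deg p = 3. A generic line meets the curve in up to 3 points.
Observable constraints: it misses every integer gridline on the x-axis; it crosses the y-axis at the gridline y = 1.
These observations pin down the coefficients.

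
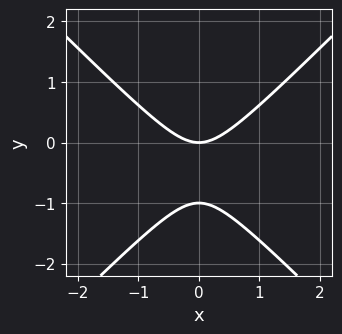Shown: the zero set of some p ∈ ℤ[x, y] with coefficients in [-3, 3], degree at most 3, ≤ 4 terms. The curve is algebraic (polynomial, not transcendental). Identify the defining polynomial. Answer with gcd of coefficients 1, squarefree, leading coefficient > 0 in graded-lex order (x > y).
x^2 - y^2 - y

1. The degree is 2 — no degree-1 curve has this shape.
2. Symmetries: it's symmetric under x → −x, forcing even powers of x.
3. Observable constraints: the y-axis gridline crossings are at y ∈ {-1, 0}; it meets the x-axis at x = 0 (among the integer gridlines).
4. Together with the visible shape, these determine p as stated.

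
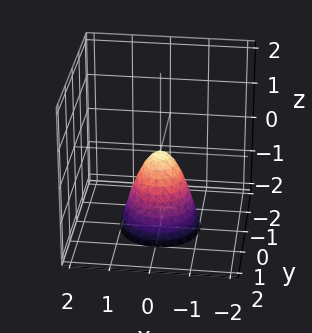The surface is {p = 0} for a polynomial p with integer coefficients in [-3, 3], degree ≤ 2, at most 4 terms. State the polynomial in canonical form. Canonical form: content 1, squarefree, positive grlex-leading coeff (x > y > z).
2*x^2 + 2*y^2 + z

First, the degree is 2 — a single bowl opening along one axis; a quadric.
Then, symmetry: every cross-section ⟂ z is a circle, so x, y appear only via x² + y².
Then, against the integer gridlines: it meets the y-axis at y = 0 (among the integer gridlines); it crosses the x-axis at the gridline x = 0.
Finally, fitting integer coefficients to these (and the overall shape) gives p.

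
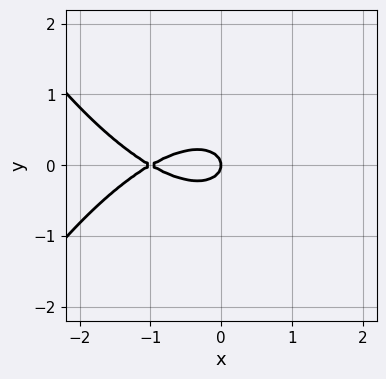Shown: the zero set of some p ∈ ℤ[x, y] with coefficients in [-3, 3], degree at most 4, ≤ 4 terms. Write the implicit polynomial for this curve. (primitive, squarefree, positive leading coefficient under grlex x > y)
(a) deg p = 3. No degree-2 curve has this shape.
(b) Symmetries: mirror symmetry y ↦ −y ⇒ only even powers of y.
(c) Against the integer gridlines: among the integer gridlines, it crosses the x-axis at x ∈ {-1, 0}; it crosses the y-axis at the gridline y = 0.
(d) Solving for integer coefficients yields p as stated.

x^3 + 2*x^2 + 3*y^2 + x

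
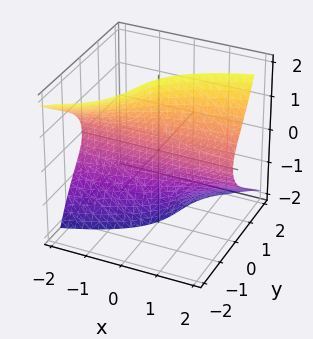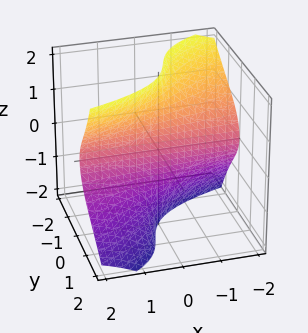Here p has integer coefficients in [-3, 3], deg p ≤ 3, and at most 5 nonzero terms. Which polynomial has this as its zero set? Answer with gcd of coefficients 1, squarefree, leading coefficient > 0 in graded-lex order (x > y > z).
x*z^2 - y^3 - y^2*z - 3*y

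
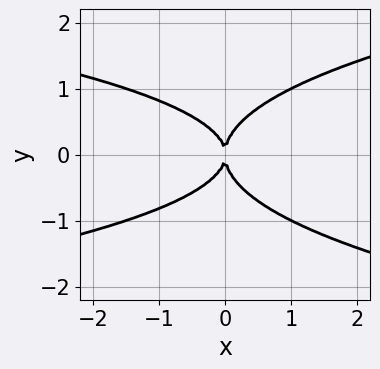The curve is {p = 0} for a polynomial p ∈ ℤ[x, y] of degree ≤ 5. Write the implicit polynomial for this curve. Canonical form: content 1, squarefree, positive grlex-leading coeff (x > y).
3*y^4 - x*y^2 - 2*x^2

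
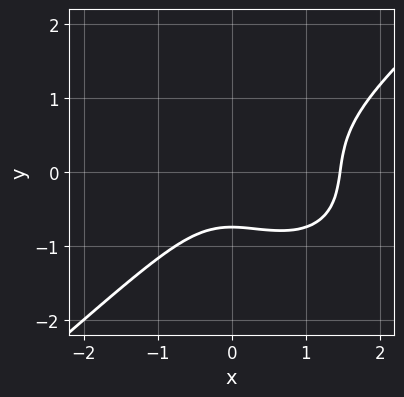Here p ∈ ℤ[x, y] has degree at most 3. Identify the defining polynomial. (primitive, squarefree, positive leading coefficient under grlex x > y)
The degree is 3 — a generic line meets the curve in up to 3 points.
Putting this together gives p.

2*x^3 - 3*y^3 - 2*x^2 - y - 2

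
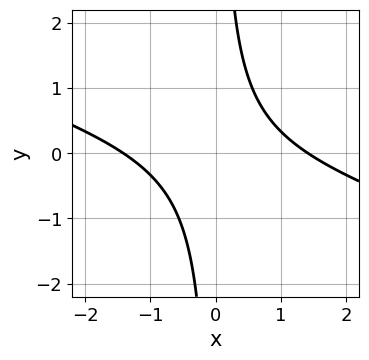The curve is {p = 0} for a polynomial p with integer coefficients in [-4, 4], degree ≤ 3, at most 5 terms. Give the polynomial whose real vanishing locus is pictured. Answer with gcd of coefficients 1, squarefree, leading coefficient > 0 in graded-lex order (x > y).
x^2 + 3*x*y - 2

First, the degree is 2 — a generic line meets the curve in up to 2 points.
Then, against the integer gridlines: it misses every integer gridline on the y-axis.
Finally, the integer polynomial consistent with all of this is the stated p.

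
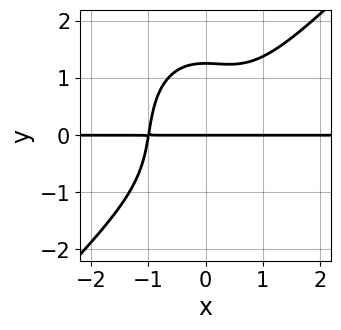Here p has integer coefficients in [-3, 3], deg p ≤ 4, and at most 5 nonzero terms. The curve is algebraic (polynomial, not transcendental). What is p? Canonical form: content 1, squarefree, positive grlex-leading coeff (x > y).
First, degree: no degree-3 curve has this shape, so deg p = 4.
Next, observable constraints: the visible x-axis segment lies entirely on the curve; it meets the y-axis at y = 0 (among the integer gridlines).
Finally, assembling these constraints gives the stated polynomial.

2*x^3*y - x^2*y^2 - y^4 + 2*y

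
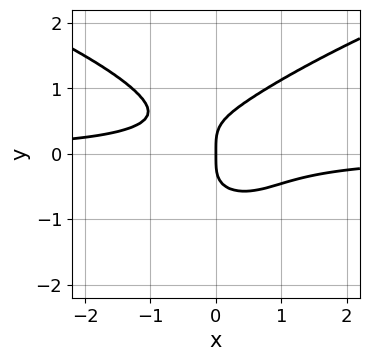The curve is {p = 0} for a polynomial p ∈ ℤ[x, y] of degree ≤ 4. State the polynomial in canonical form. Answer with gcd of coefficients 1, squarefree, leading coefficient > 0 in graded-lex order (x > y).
2*y^4 - 2*x^2*y - x

1. deg p = 4.
2. Observable constraints: one x-axis crossing is at x = 0; it meets the y-axis at y = 0 (among the integer gridlines).
3. The integer polynomial consistent with all of this is the stated p.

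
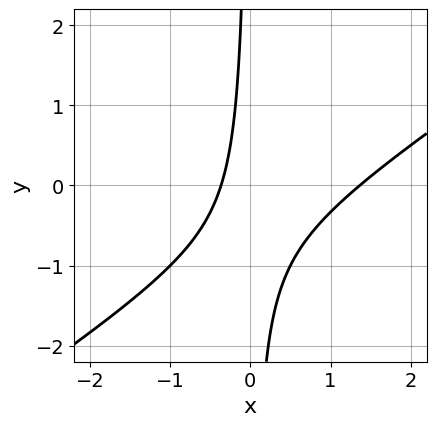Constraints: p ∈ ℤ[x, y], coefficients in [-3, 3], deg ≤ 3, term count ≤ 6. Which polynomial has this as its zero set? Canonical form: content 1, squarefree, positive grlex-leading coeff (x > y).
2*x^2 - 3*x*y - 2*x - 1

The degree is 2 — the shape is more complex than any degree-1 curve.
From the axis intercepts and sections: the curve avoids every integer y-axis point in the box.
Fitting integer coefficients to these (and the overall shape) gives p.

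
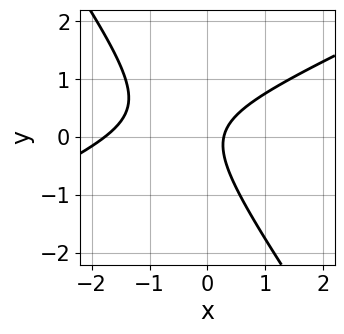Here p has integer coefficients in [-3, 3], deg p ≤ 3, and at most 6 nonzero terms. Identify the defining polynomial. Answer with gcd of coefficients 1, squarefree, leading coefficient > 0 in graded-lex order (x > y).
2*x^2 - 3*x*y - 3*y^2 + 3*x - 1

(a) deg p = 2.
(b) Checking where it meets the axes: it misses every integer gridline on the y-axis.
(c) Matching integer coefficients to the picture gives p.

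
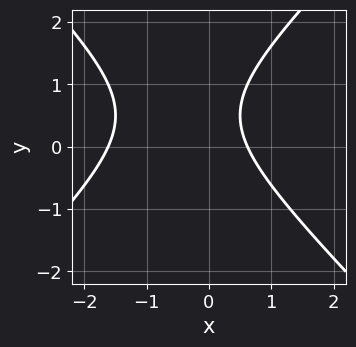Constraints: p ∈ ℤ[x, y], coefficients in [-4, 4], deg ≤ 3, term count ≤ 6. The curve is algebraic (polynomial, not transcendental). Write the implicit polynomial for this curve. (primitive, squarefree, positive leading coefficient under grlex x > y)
x^2 - y^2 + x + y - 1

deg p = 2. No degree-1 curve has this shape.
Reading off the gridlines: the curve avoids every integer y-axis point in the box.
These observations pin down the coefficients.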